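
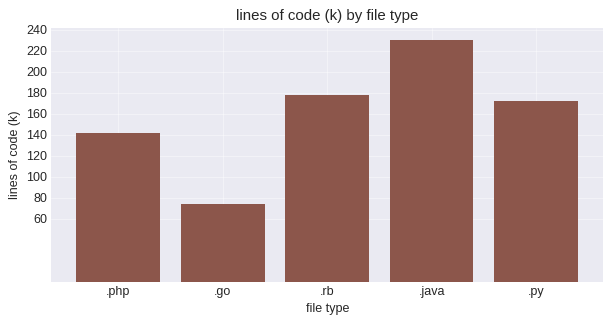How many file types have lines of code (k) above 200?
Above 200: .java.

1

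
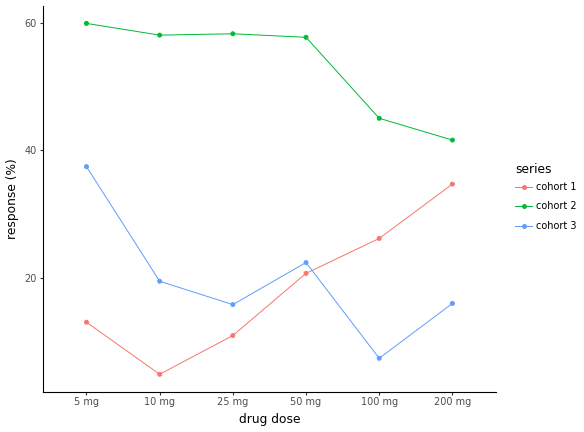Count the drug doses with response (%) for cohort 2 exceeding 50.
Above 50: 5 mg, 10 mg, 25 mg, 50 mg.

4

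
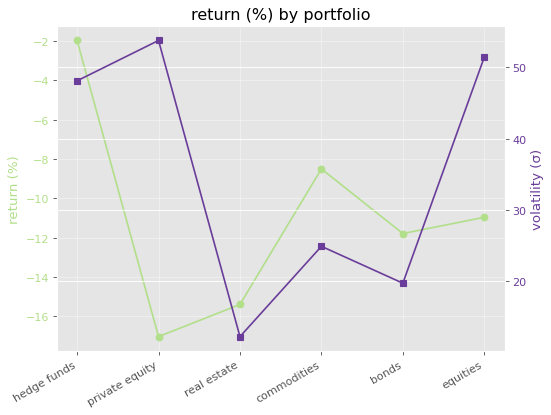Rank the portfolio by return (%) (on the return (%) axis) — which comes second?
Top 3 (on the return (%) axis): hedge funds ≈ -2, commodities ≈ -8, equities ≈ -10.

commodities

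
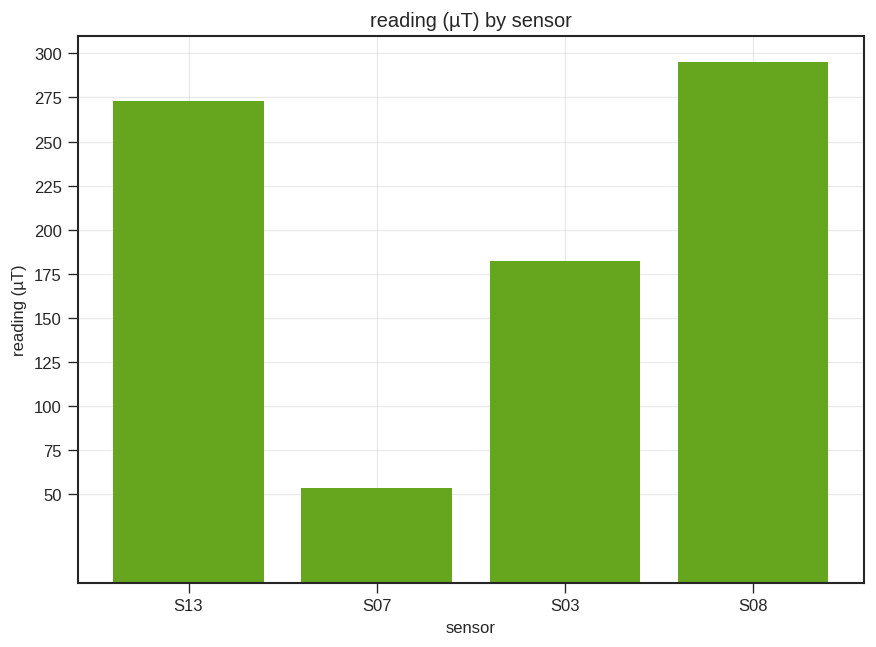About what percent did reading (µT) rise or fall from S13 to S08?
≈ +9.1%

S13 ≈ 275, S08 ≈ 300; (300 − 275) / 275 ≈ +9.1%.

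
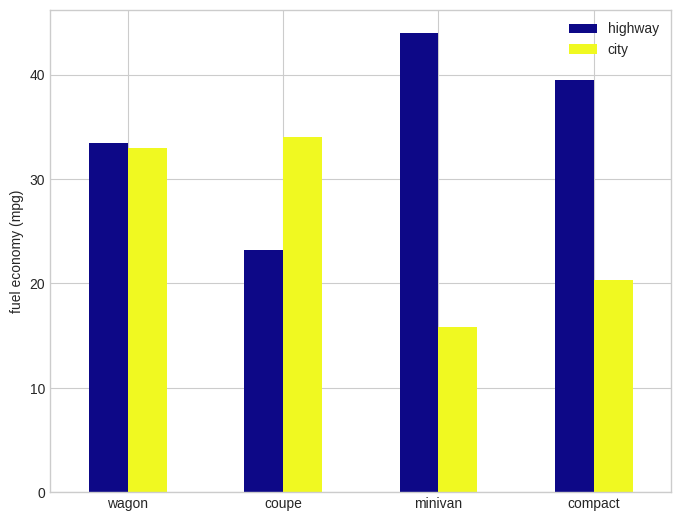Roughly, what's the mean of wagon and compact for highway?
(35 + 40) / 2 ≈ 38.

≈ 38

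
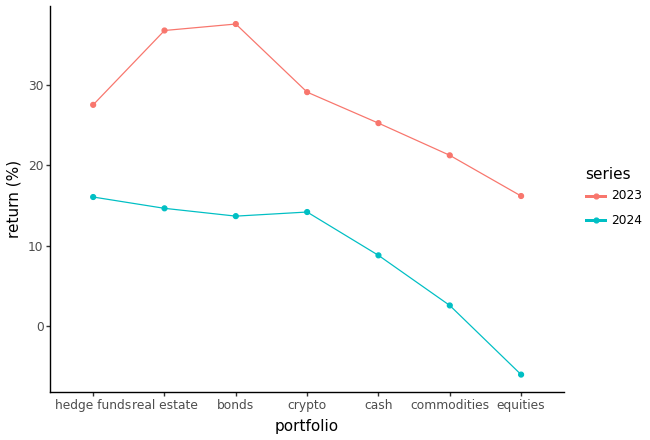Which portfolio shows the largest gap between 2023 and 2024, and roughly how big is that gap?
bonds, ≈ 25 %

bonds: 2023 ≈ 40, 2024 ≈ 15 → gap ≈ 25. Next-largest (equities) is only ≈ 20.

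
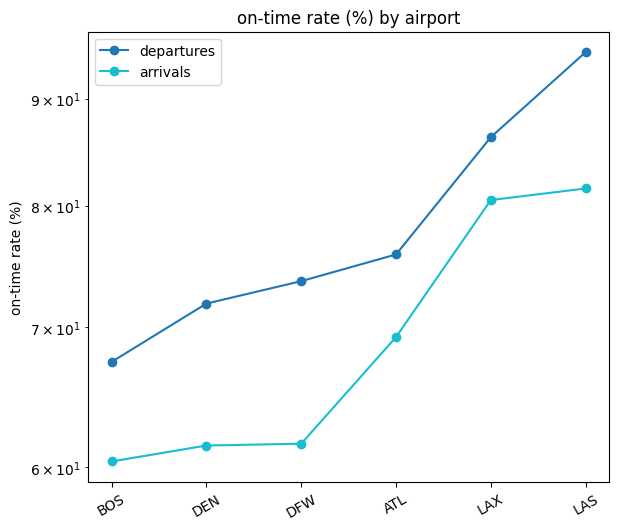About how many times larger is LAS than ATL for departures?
≈ 1.27×

LAS ≈ 95, ATL ≈ 75; 95/75 ≈ 1.27.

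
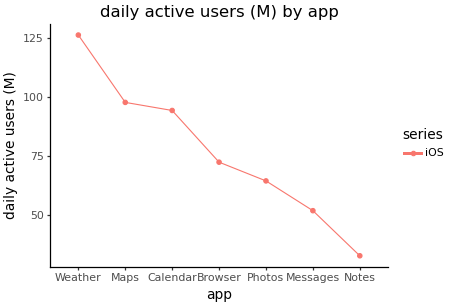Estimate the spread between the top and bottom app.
Max Weather ≈ 130, min Notes ≈ 30; range ≈ 100.

≈ 100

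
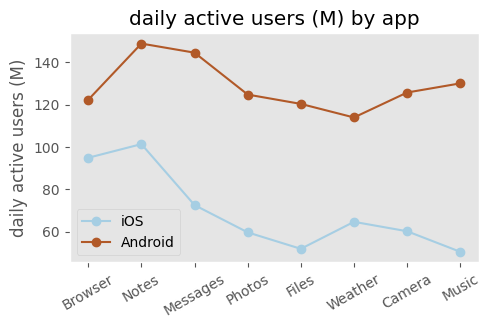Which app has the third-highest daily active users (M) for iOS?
Top 4 for iOS: Notes ≈ 100, Browser ≈ 90, Messages ≈ 70, Weather ≈ 60.

Messages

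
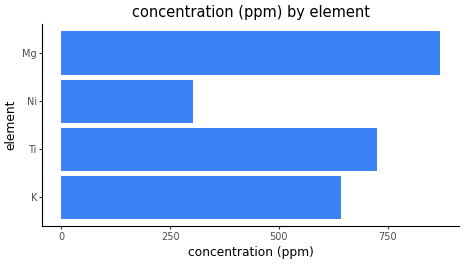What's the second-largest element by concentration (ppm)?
Ti

Top 3: Mg ≈ 900, Ti ≈ 700, K ≈ 600.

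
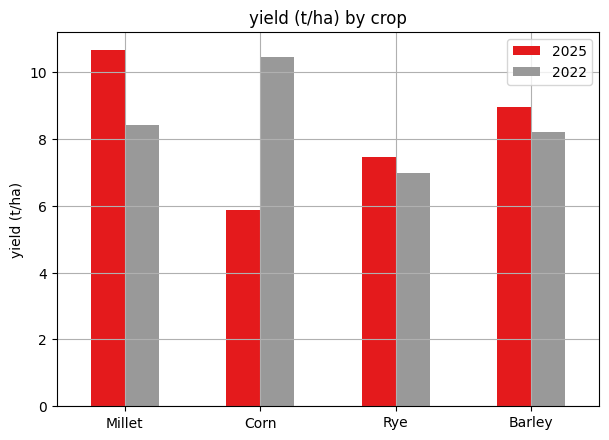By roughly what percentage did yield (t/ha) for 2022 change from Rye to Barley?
Rye ≈ 7, Barley ≈ 8; (8 − 7) / 7 ≈ +14.3%.

≈ +14.3%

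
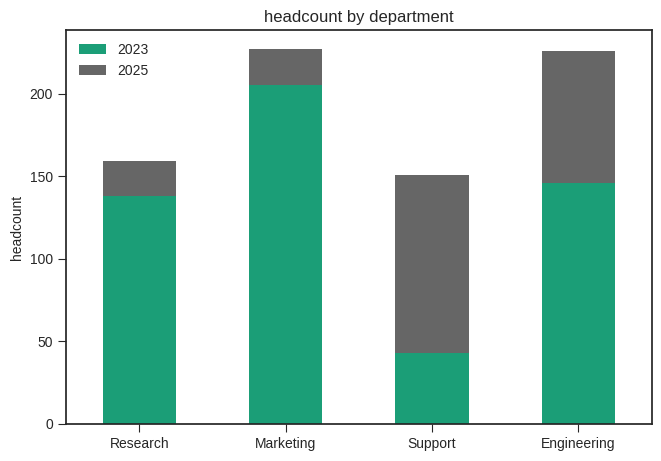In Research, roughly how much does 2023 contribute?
2023 top ≈ 140, bottom ≈ 0; segment ≈ 140.

≈ 140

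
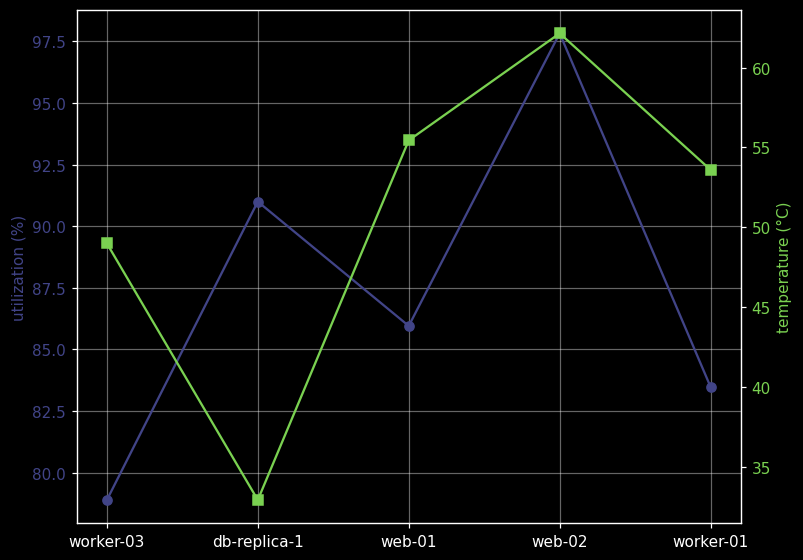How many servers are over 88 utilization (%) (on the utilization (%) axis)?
Above 88: db-replica-1, web-02.

2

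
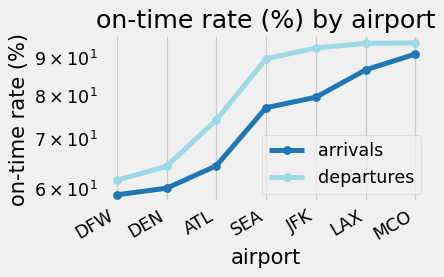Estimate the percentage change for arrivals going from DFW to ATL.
≈ +8.3%

DFW ≈ 60, ATL ≈ 65; (65 − 60) / 60 ≈ +8.3%.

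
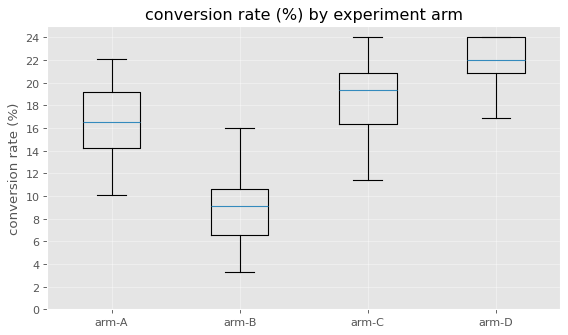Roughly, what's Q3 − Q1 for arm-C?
≈ 4

Q3 ≈ 20, Q1 ≈ 16; IQR ≈ 4.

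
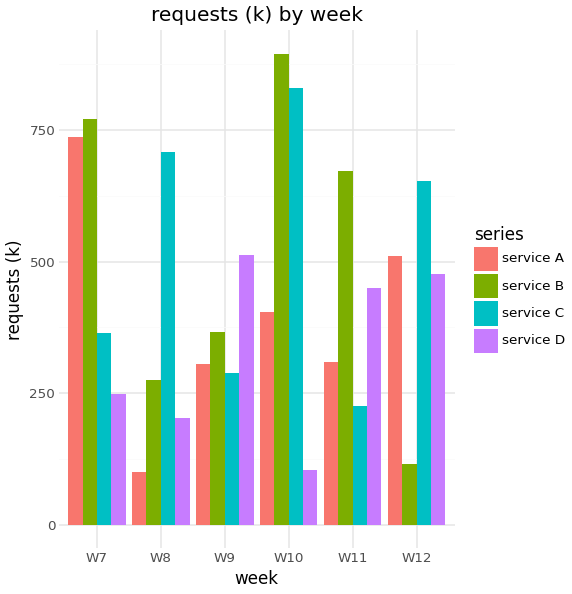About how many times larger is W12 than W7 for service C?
W12 ≈ 700, W7 ≈ 400; 700/400 ≈ 1.75.

≈ 1.75×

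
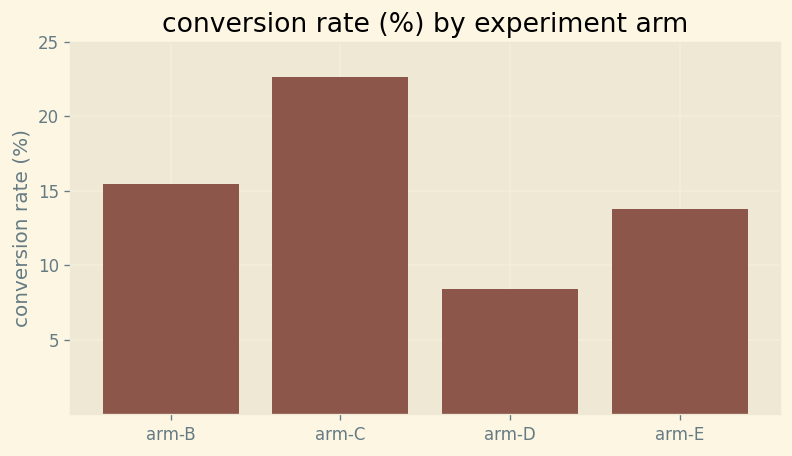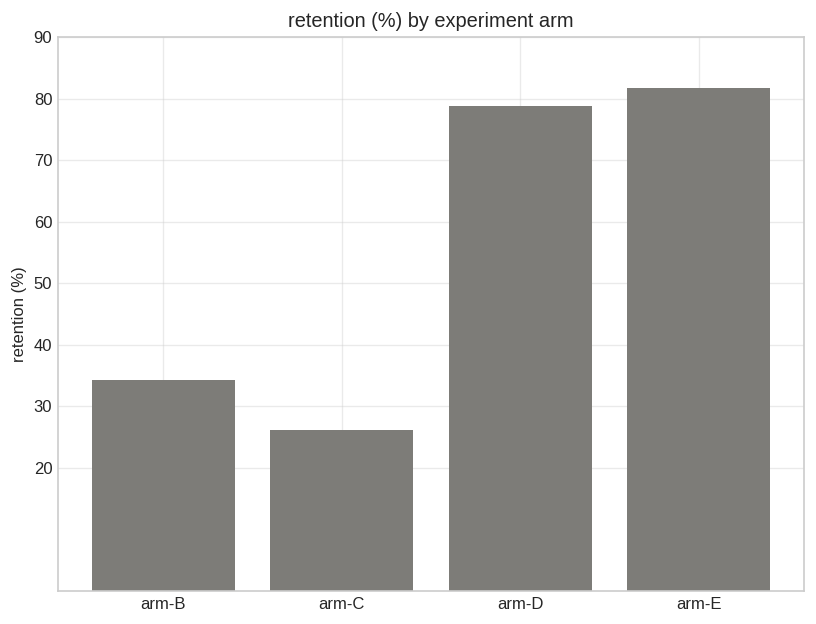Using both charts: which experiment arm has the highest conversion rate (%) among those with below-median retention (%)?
Chart 2 median retention (%) ≈ 60; below-median experiment arms: arm-B, arm-C. Among those, arm-C has the highest conversion rate (%) (≈ 25).

arm-C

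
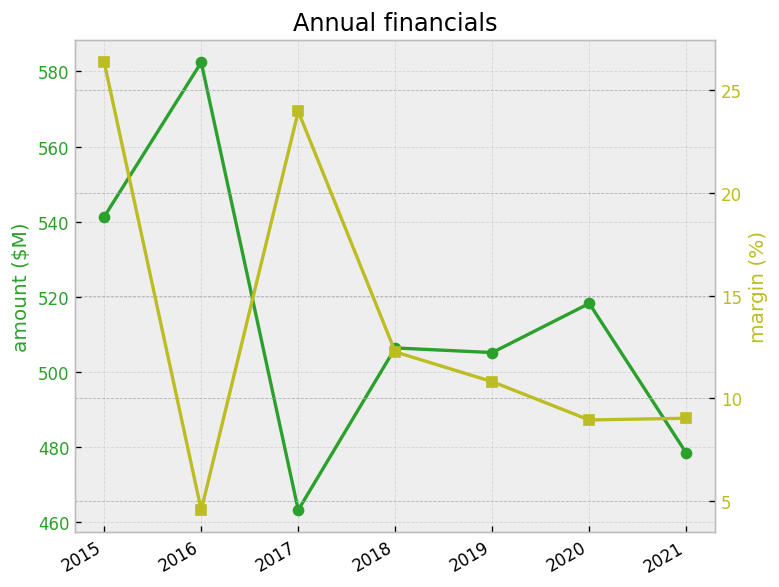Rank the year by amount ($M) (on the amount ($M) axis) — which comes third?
Top 4 (on the amount ($M) axis): 2016 ≈ 580, 2015 ≈ 540, 2020 ≈ 520, 2018 ≈ 510.

2020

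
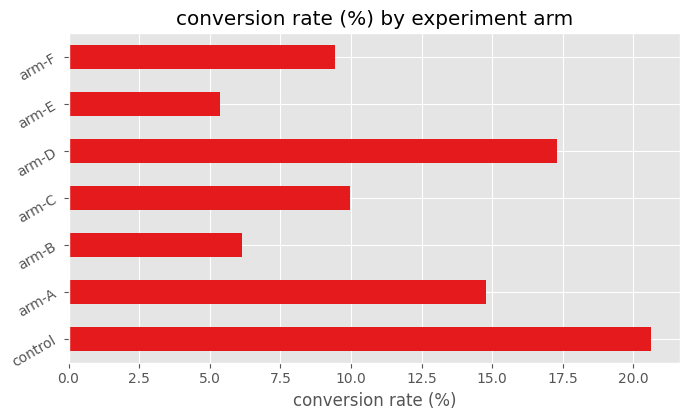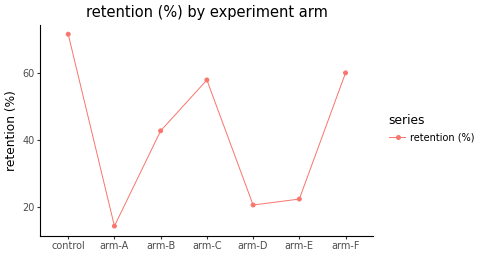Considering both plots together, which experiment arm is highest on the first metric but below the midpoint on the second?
Chart 2 median retention (%) ≈ 40; below-median experiment arms: arm-A, arm-D, arm-E. Among those, arm-D has the highest conversion rate (%) (≈ 18).

arm-D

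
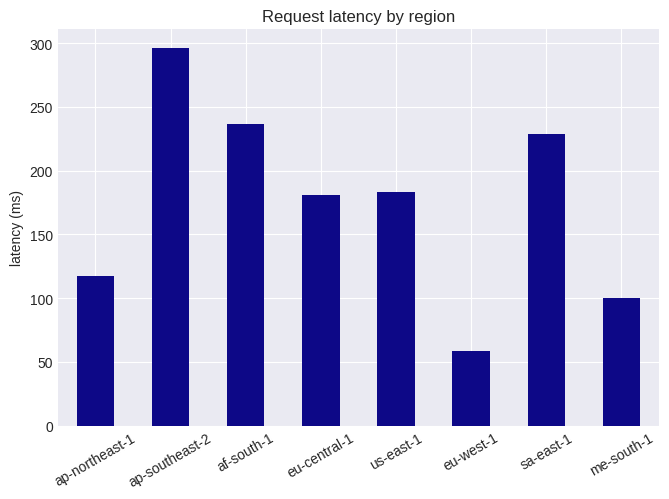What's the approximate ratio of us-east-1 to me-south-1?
≈ 1.75×

us-east-1 ≈ 175, me-south-1 ≈ 100; 175/100 ≈ 1.75.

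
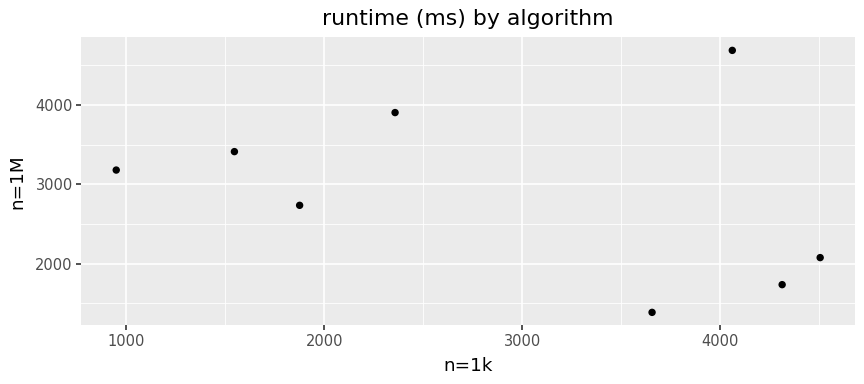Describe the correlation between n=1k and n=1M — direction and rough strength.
Points are negatively correlated; weak (|r| ≈ 0.3).

negative, weak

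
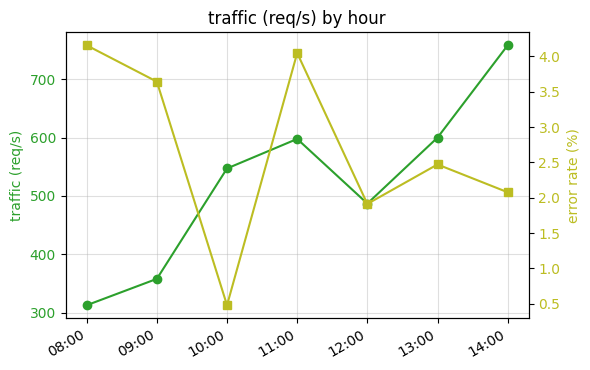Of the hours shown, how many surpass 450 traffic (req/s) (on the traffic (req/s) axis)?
Above 450: 10:00, 11:00, 12:00, 13:00, 14:00.

5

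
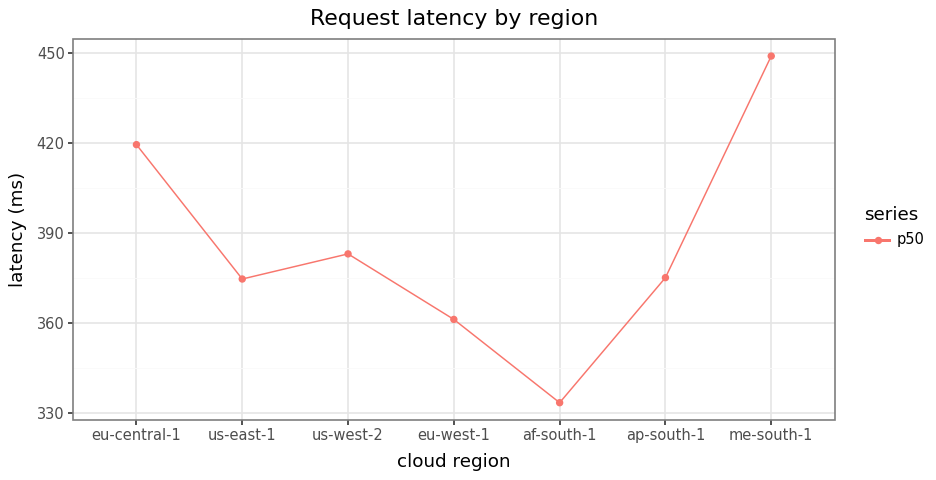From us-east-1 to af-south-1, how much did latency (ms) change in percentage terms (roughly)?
≈ -10.8%

us-east-1 ≈ 370, af-south-1 ≈ 330; (330 − 370) / 370 ≈ -10.8%.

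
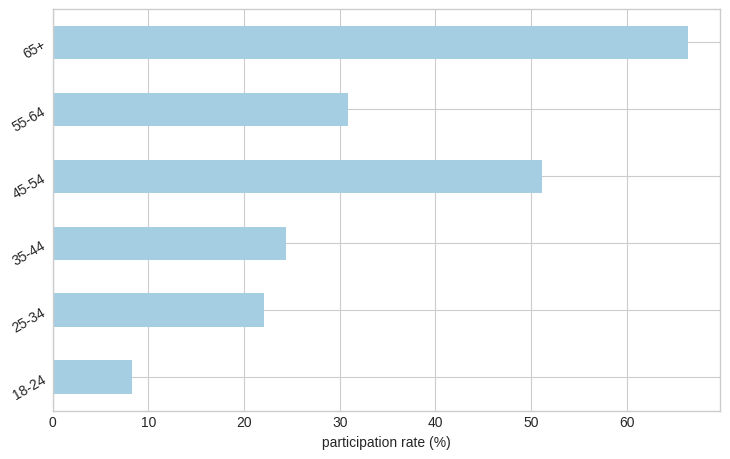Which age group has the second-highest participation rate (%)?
Top 3: 65+ ≈ 70, 45-54 ≈ 50, 55-64 ≈ 30.

45-54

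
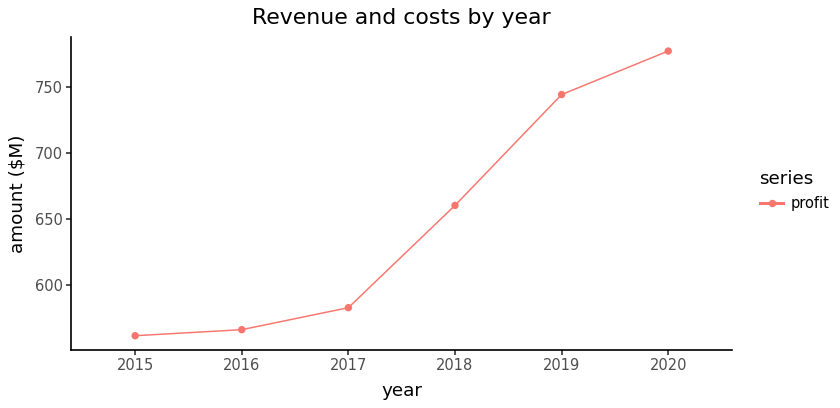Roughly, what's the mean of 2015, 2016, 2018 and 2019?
(560 + 560 + 660 + 740) / 4 ≈ 630.

≈ 630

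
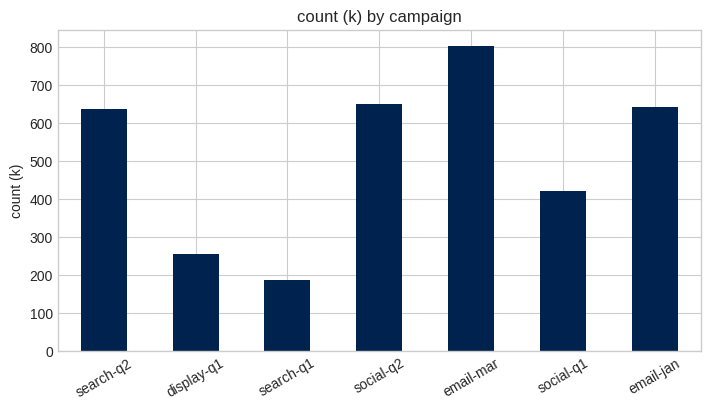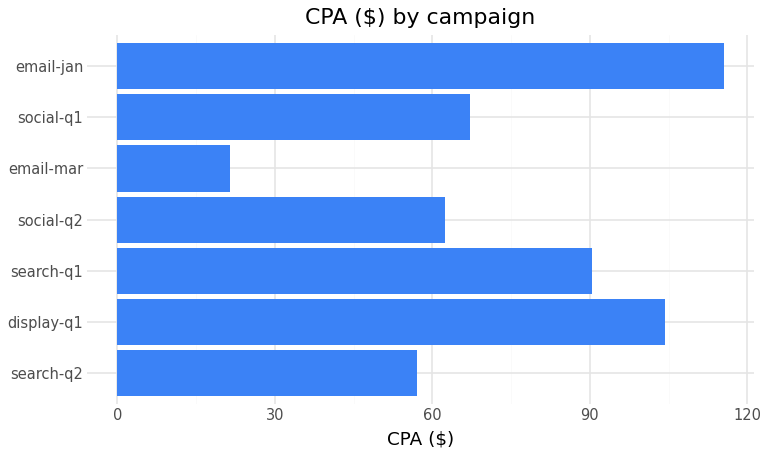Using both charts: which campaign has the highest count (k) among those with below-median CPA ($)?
email-mar

Chart 2 median CPA ($) ≈ 60; below-median campaigns: search-q2, social-q2, email-mar. Among those, email-mar has the highest count (k) (≈ 800).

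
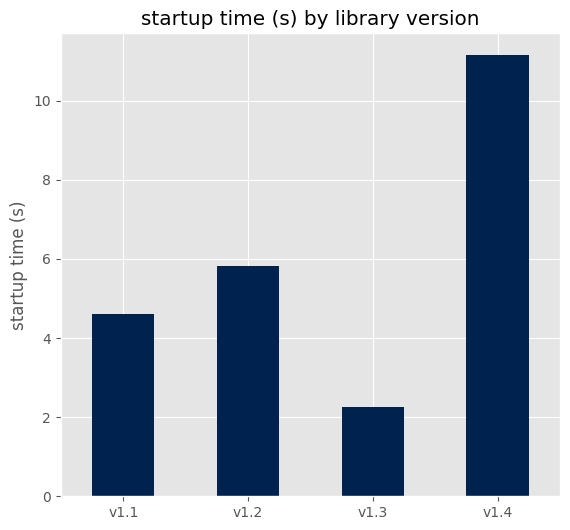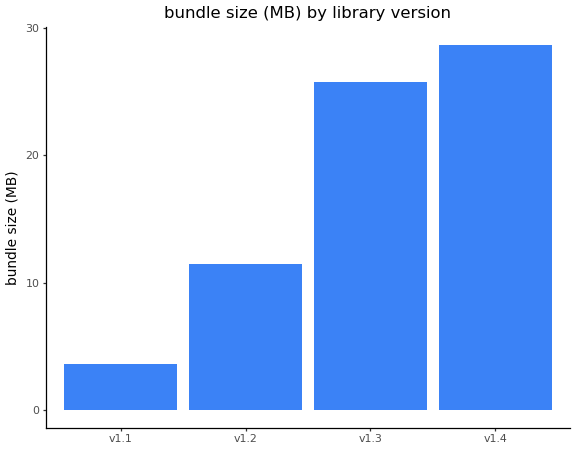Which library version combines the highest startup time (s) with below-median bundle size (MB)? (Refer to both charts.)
Chart 2 median bundle size (MB) ≈ 20; below-median library versions: v1.1, v1.2. Among those, v1.2 has the highest startup time (s) (≈ 6).

v1.2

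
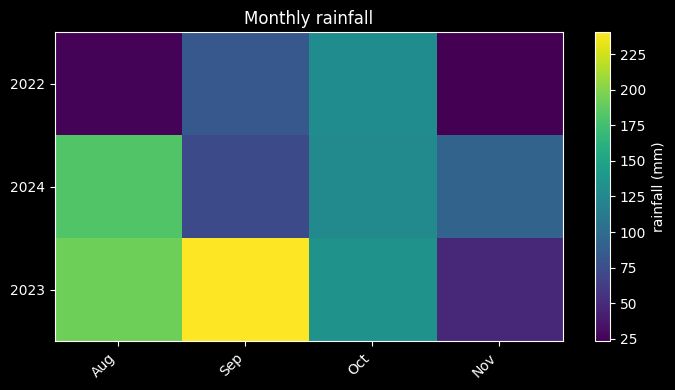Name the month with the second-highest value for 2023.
Top 3 for 2023: Sep ≈ 240, Aug ≈ 200, Oct ≈ 140.

Aug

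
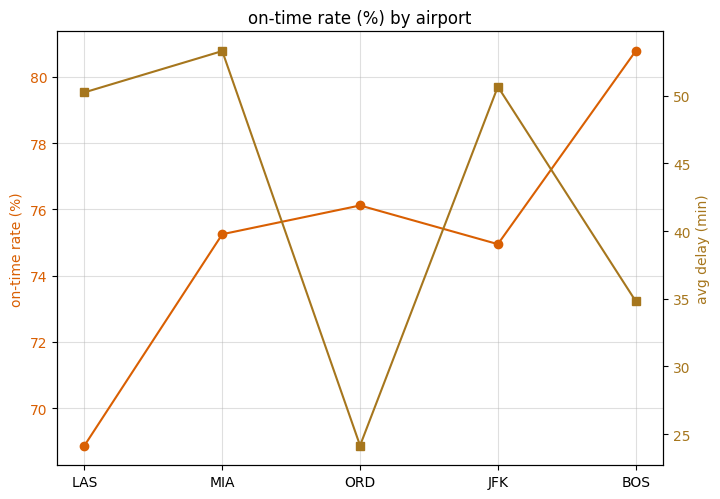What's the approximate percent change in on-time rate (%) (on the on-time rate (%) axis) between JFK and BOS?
≈ +8%

JFK ≈ 75, BOS ≈ 81; (81 − 75) / 75 ≈ +8%.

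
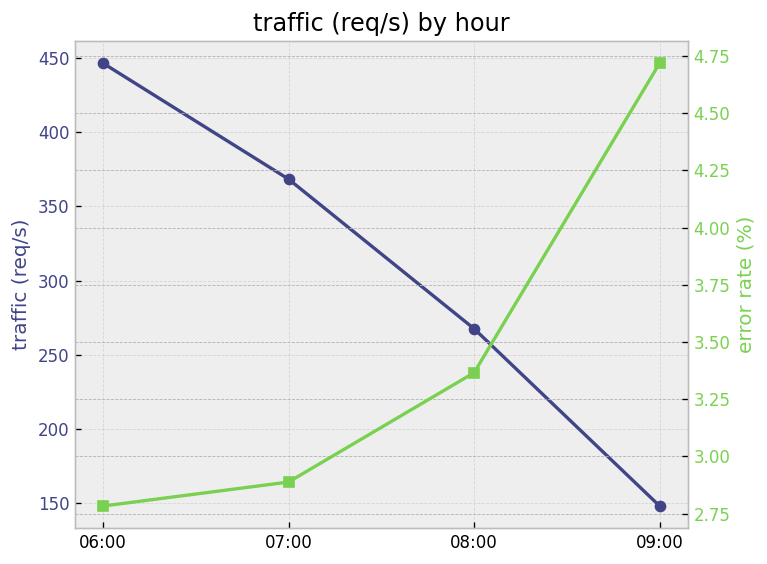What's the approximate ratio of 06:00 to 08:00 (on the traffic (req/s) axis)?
≈ 1.64×

06:00 ≈ 450, 08:00 ≈ 275; 450/275 ≈ 1.64.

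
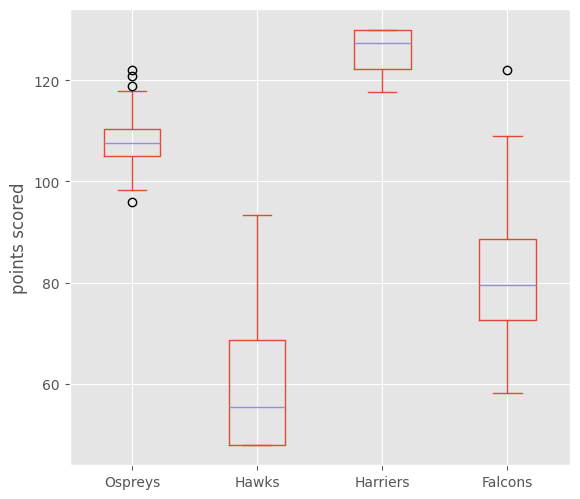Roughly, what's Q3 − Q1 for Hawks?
Q3 ≈ 70, Q1 ≈ 50; IQR ≈ 20.

≈ 20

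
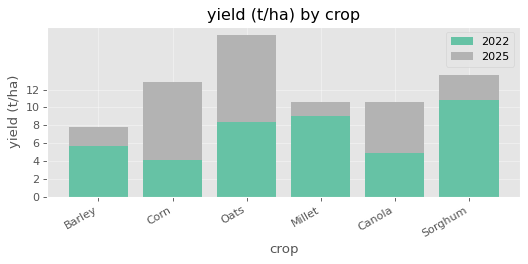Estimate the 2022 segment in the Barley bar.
2022 top ≈ 6, bottom ≈ 0; segment ≈ 6.

≈ 6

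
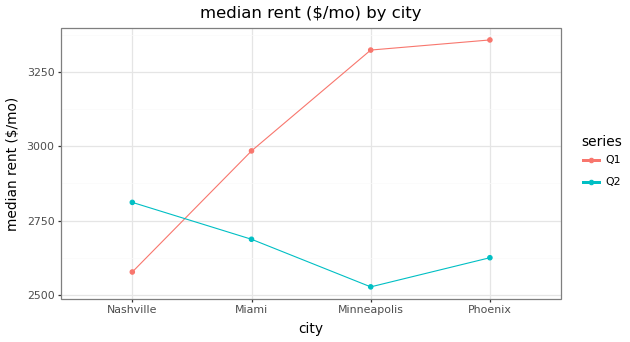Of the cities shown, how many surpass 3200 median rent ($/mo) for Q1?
Above 3200: Minneapolis, Phoenix.

2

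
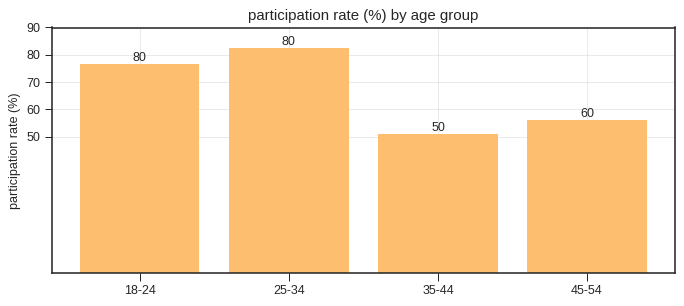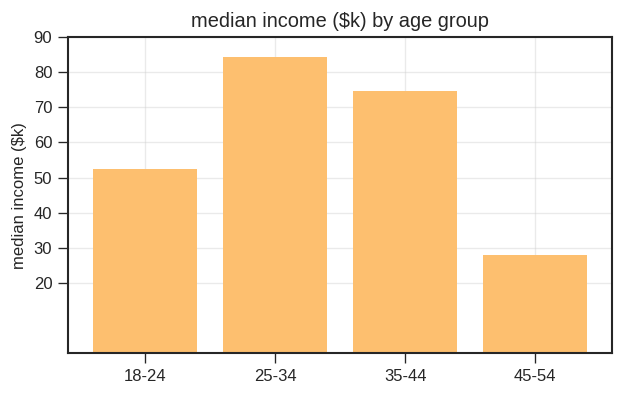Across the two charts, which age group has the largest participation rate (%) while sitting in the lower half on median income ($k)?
Chart 2 median median income ($k) ≈ 60; below-median age groups: 18-24, 45-54. Among those, 18-24 has the highest participation rate (%) (≈ 80).

18-24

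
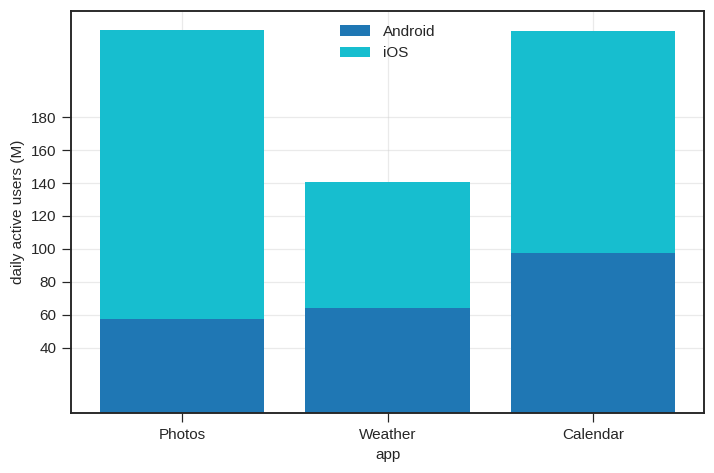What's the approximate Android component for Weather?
≈ 60

Android top ≈ 60, bottom ≈ 0; segment ≈ 60.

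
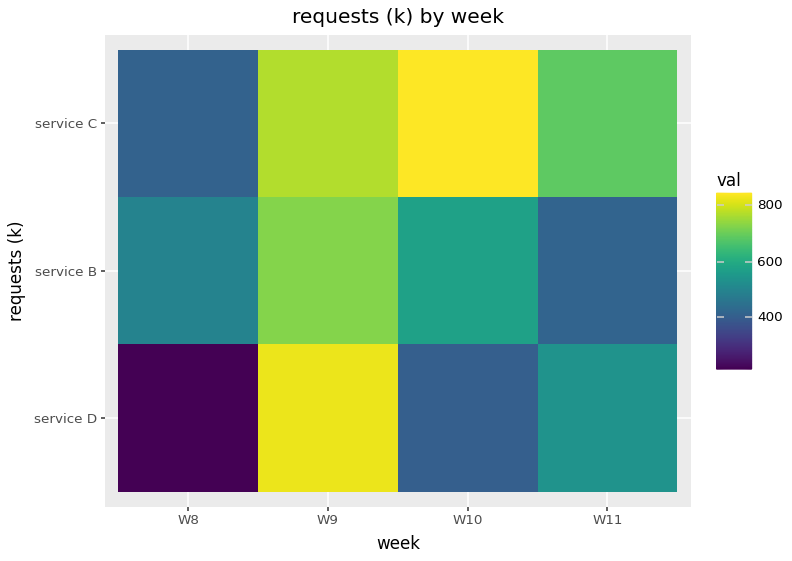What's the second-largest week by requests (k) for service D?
Top 3 for service D: W9 ≈ 800, W11 ≈ 500, W10 ≈ 400.

W11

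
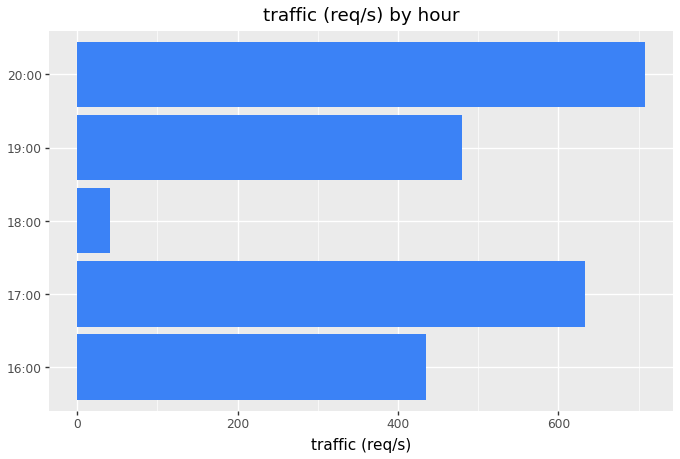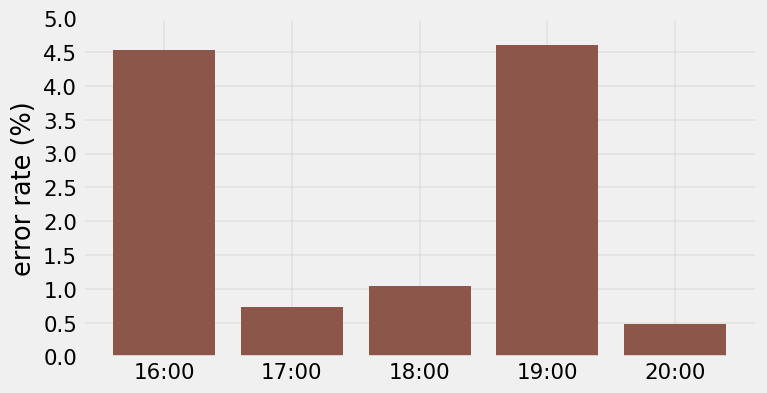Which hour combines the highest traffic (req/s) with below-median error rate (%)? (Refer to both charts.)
Chart 2 median error rate (%) ≈ 1; below-median hours: 17:00, 20:00. Among those, 20:00 has the highest traffic (req/s) (≈ 700).

20:00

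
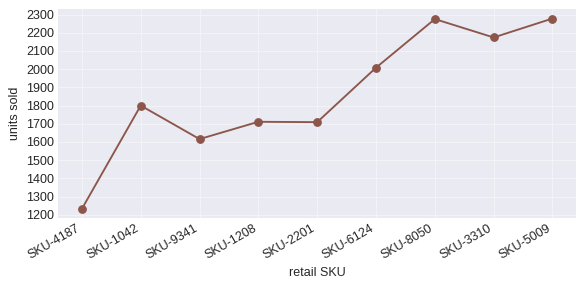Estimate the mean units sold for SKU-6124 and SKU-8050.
(2000 + 2300) / 2 ≈ 2150.

≈ 2150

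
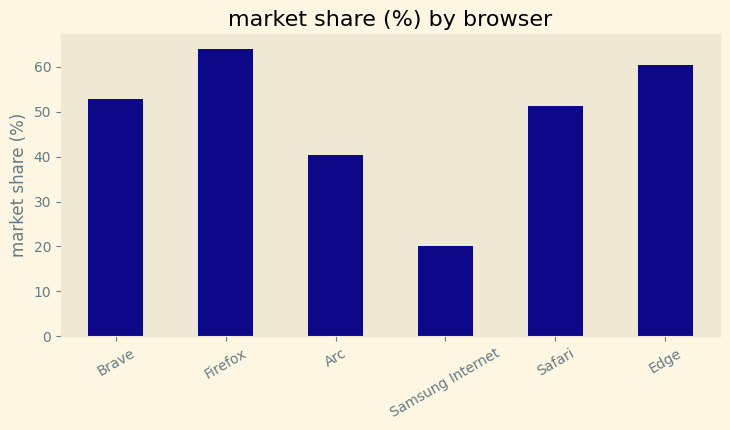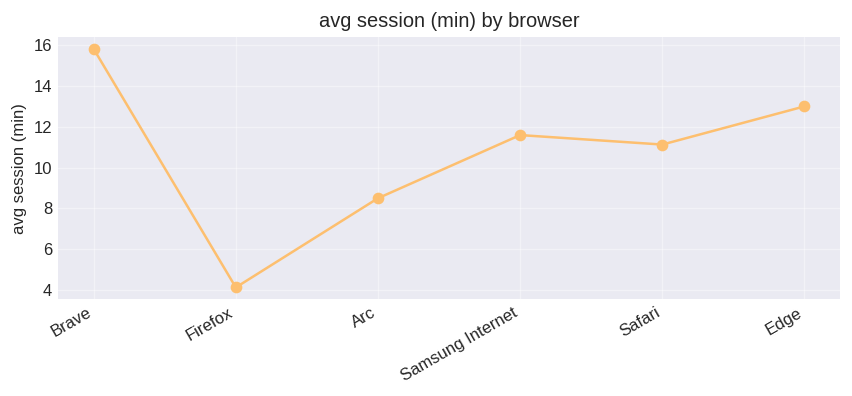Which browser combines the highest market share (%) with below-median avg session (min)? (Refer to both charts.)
Chart 2 median avg session (min) ≈ 12; below-median browsers: Firefox, Arc, Safari. Among those, Firefox has the highest market share (%) (≈ 60).

Firefox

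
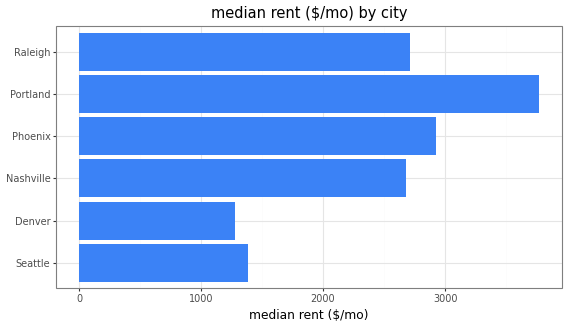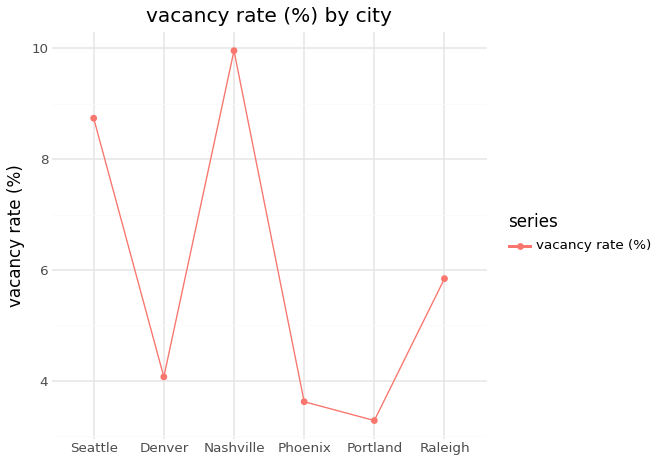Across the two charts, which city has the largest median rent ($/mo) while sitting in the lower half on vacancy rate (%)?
Chart 2 median vacancy rate (%) ≈ 5; below-median cities: Denver, Phoenix, Portland. Among those, Portland has the highest median rent ($/mo) (≈ 4000).

Portland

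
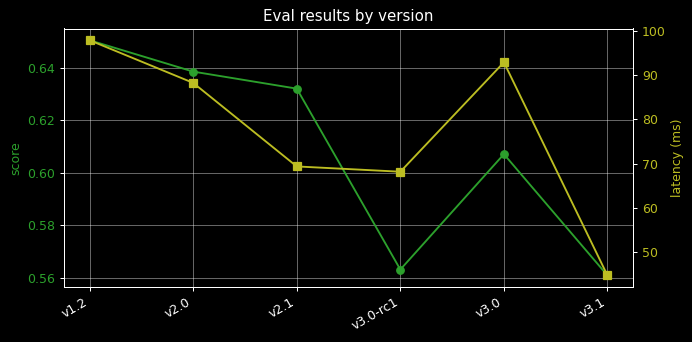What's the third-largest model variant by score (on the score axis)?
v2.1

Top 4 (on the score axis): v1.2 ≈ 0.65, v2.0 ≈ 0.64, v2.1 ≈ 0.63, v3.0 ≈ 0.61.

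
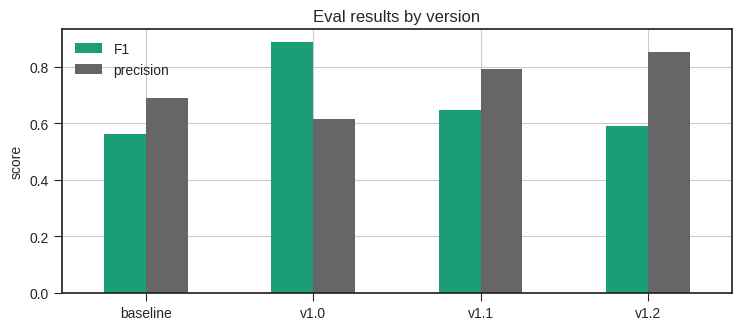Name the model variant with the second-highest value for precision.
Top 3 for precision: v1.2 ≈ 0.9, v1.1 ≈ 0.8, baseline ≈ 0.7.

v1.1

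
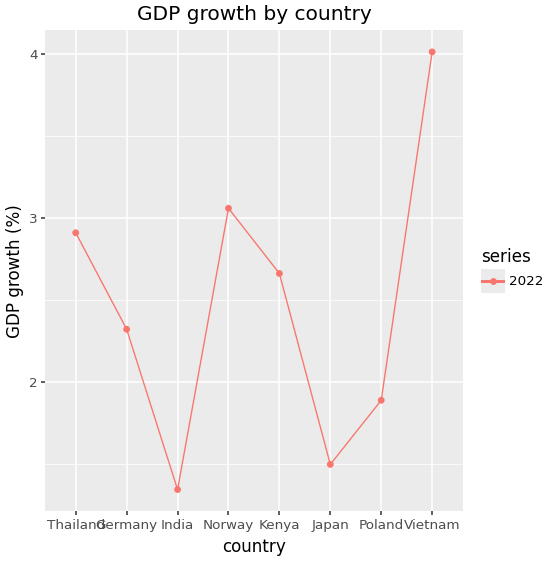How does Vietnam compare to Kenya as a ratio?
≈ 1.6×

Vietnam ≈ 4.0, Kenya ≈ 2.5; 4.0/2.5 ≈ 1.6.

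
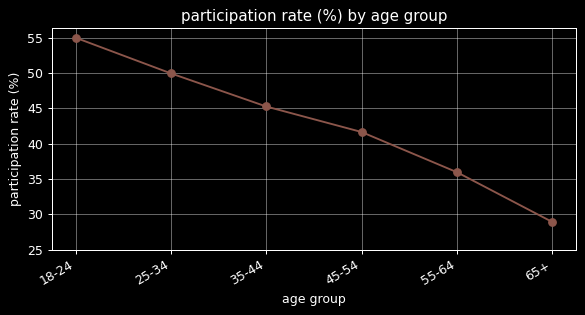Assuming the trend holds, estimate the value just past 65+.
≈ 25

Last three: 40, 35, 30 → slope ≈ -5/step → next ≈ 25.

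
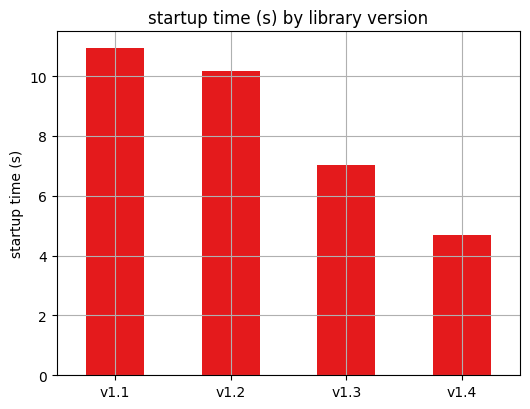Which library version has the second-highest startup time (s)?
v1.2

Top 3: v1.1 ≈ 11, v1.2 ≈ 10, v1.3 ≈ 7.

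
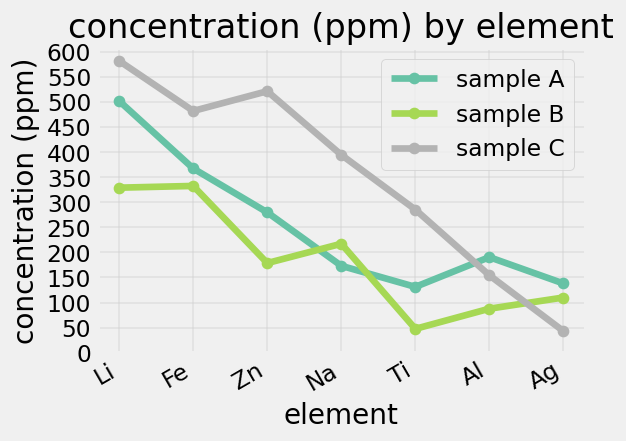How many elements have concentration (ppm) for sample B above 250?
2

Above 250: Li, Fe.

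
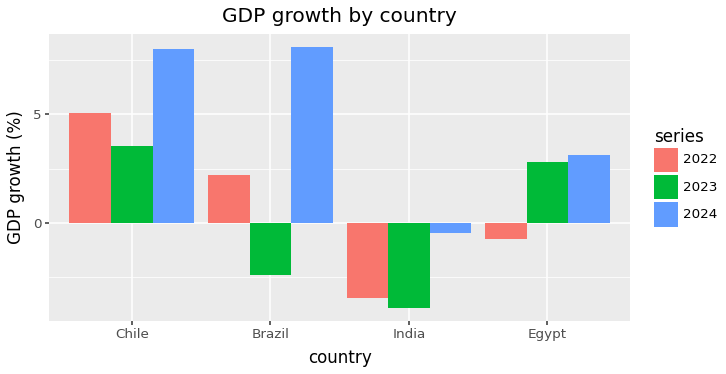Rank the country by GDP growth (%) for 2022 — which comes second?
Top 3 for 2022: Chile ≈ 6, Brazil ≈ 2, Egypt ≈ 0.

Brazil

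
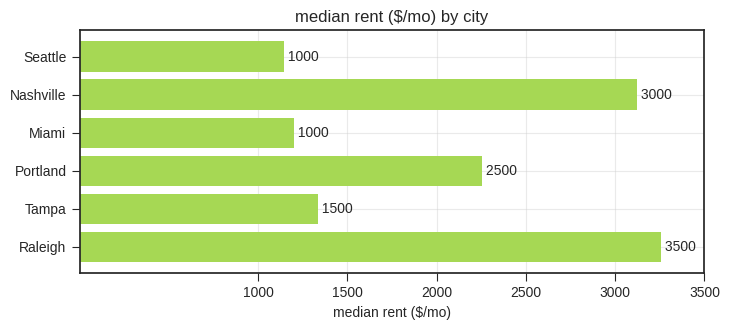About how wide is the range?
Max Raleigh ≈ 3500, min Seattle ≈ 1000; range ≈ 2500.

≈ 2500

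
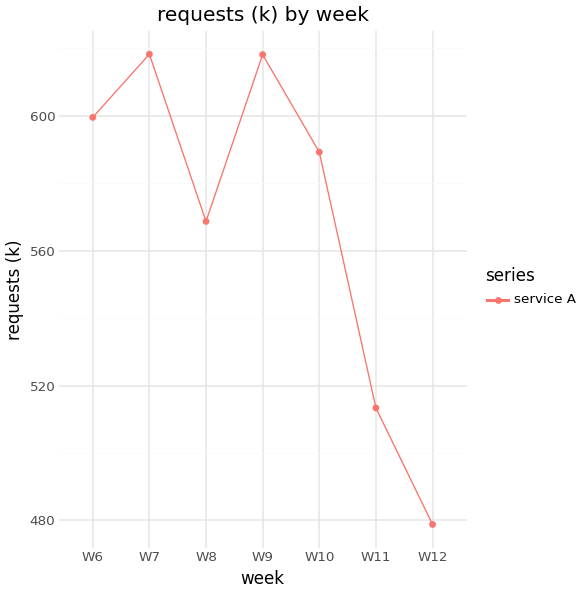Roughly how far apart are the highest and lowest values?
≈ 140

Max W7 ≈ 620, min W12 ≈ 480; range ≈ 140.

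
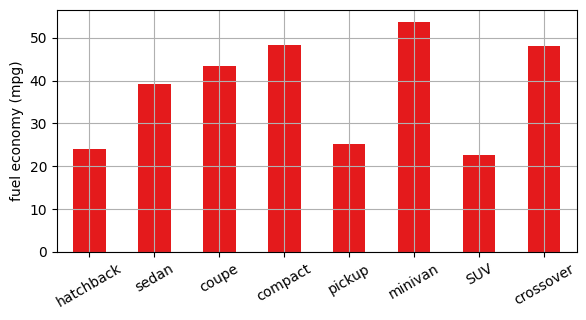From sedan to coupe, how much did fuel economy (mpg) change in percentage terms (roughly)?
sedan ≈ 40, coupe ≈ 45; (45 − 40) / 40 ≈ +12.5%.

≈ +12.5%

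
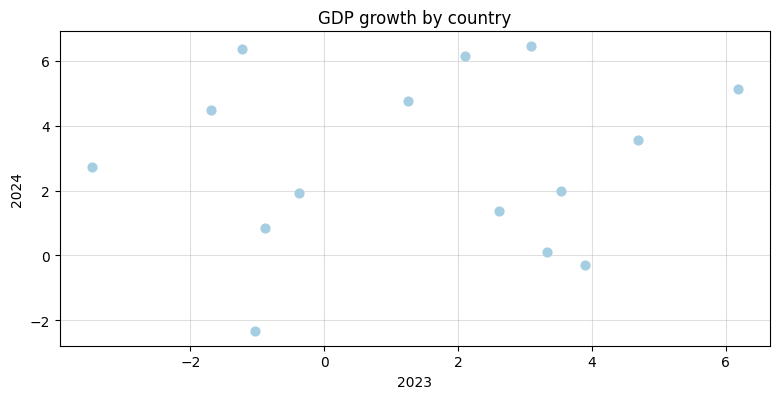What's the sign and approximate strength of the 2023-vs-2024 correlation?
no clear correlation

Points are roughly uncorrelated; weak (|r| ≈ 0.1).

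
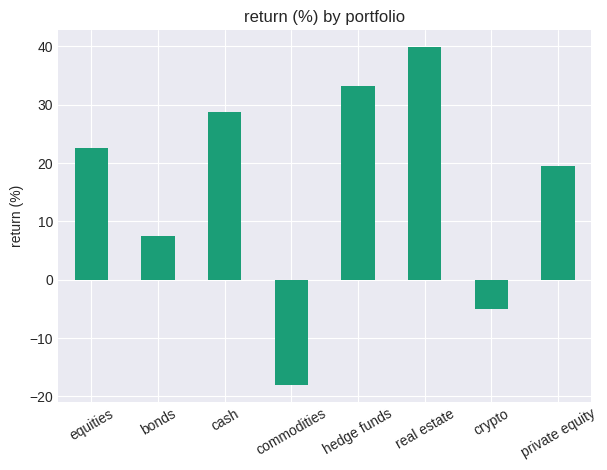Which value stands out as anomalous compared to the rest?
commodities ≈ -20; the rest sit between ≈ -5 and ≈ 40.

commodities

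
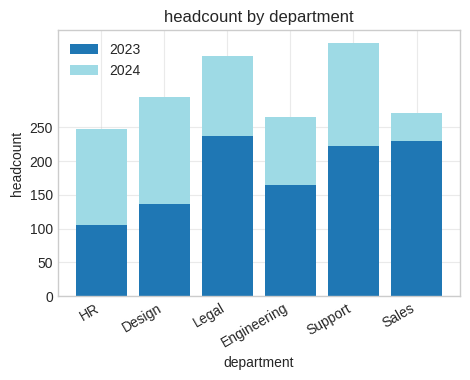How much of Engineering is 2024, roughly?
≈ 100

2024 top ≈ 250, bottom ≈ 150; segment ≈ 100.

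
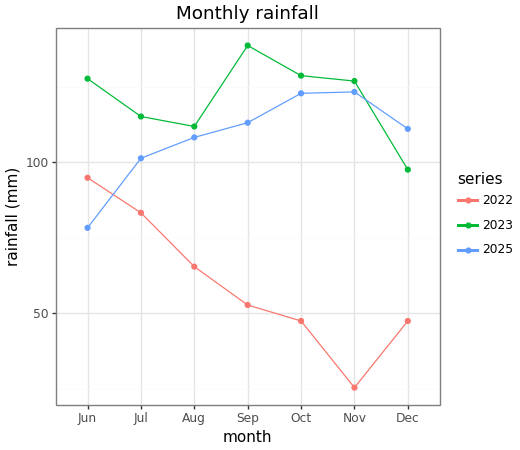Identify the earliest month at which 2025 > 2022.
Jul

Jun: 2025 ≈ 80 vs 2022 ≈ 90 (not yet); Jul: 2025 ≈ 100 vs 2022 ≈ 80 (first crossover).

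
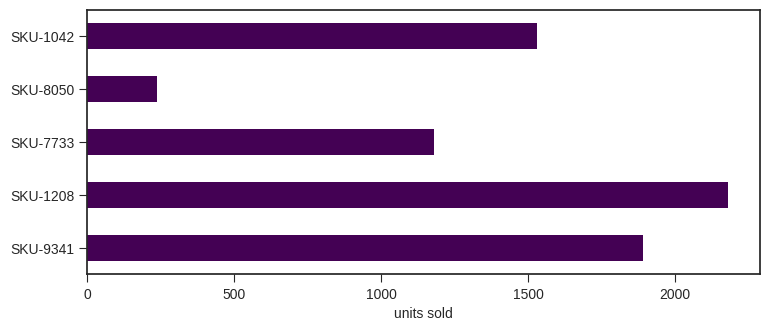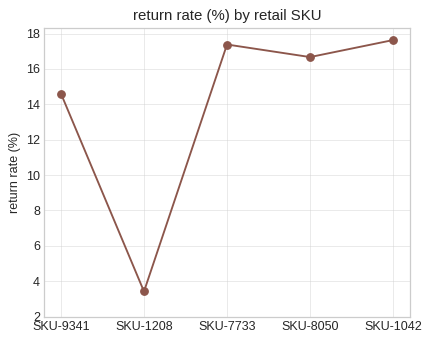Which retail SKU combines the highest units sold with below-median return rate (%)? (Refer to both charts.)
SKU-1208

Chart 2 median return rate (%) ≈ 16; below-median retail SKUs: SKU-9341, SKU-1208. Among those, SKU-1208 has the highest units sold (≈ 2200).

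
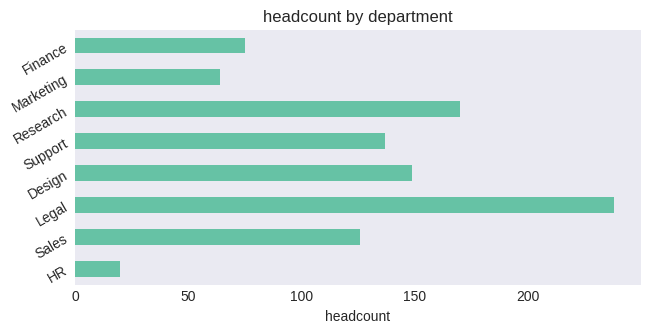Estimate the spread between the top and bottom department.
≈ 220

Max Legal ≈ 240, min HR ≈ 20; range ≈ 220.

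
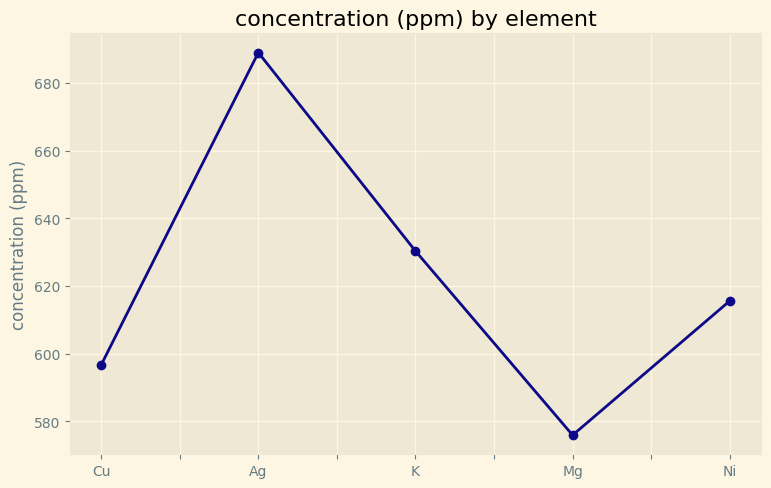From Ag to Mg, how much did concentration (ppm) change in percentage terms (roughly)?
≈ -15.9%

Ag ≈ 690, Mg ≈ 580; (580 − 690) / 690 ≈ -15.9%.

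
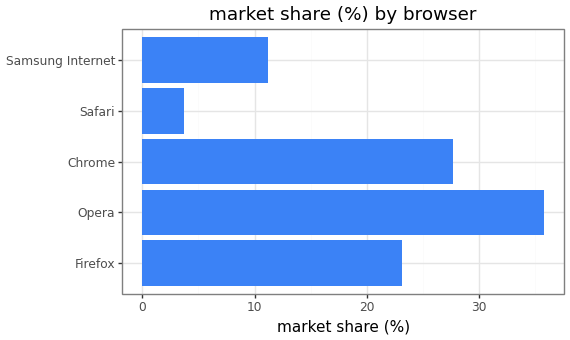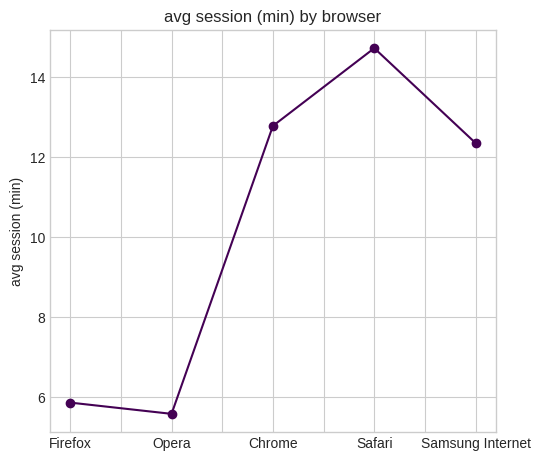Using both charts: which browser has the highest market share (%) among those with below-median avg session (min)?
Chart 2 median avg session (min) ≈ 12; below-median browsers: Firefox, Opera. Among those, Opera has the highest market share (%) (≈ 35).

Opera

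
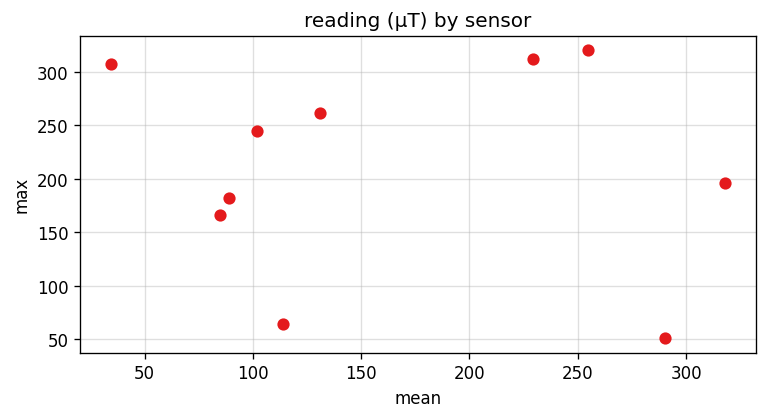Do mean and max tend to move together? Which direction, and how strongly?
Points are roughly uncorrelated; weak (|r| ≈ 0.1).

no clear correlation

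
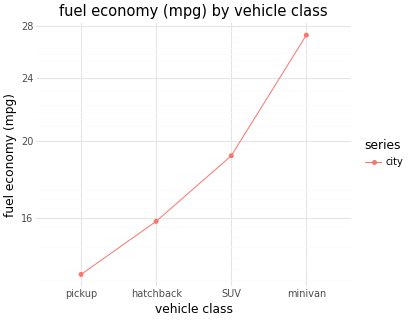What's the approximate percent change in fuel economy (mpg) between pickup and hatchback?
≈ +14.3%

pickup ≈ 14, hatchback ≈ 16; (16 − 14) / 14 ≈ +14.3%.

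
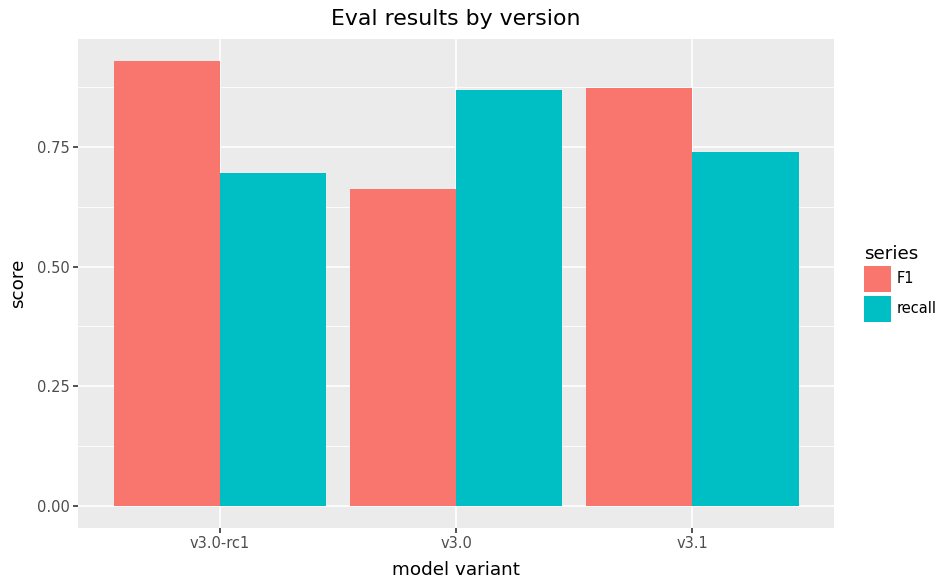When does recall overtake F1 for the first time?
v3.0

v3.0-rc1: recall ≈ 0.7 vs F1 ≈ 0.9 (not yet); v3.0: recall ≈ 0.9 vs F1 ≈ 0.7 (first crossover).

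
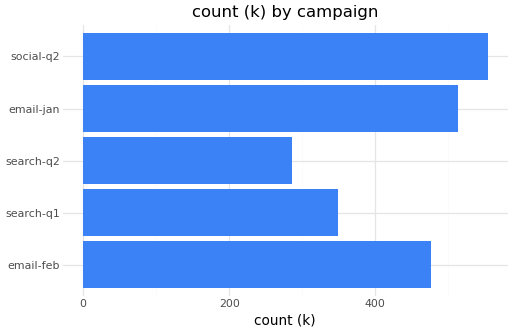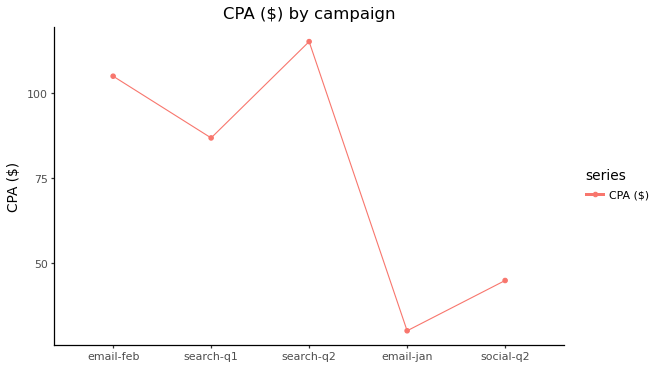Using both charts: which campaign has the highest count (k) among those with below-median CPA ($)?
social-q2

Chart 2 median CPA ($) ≈ 80; below-median campaigns: email-jan, social-q2. Among those, social-q2 has the highest count (k) (≈ 600).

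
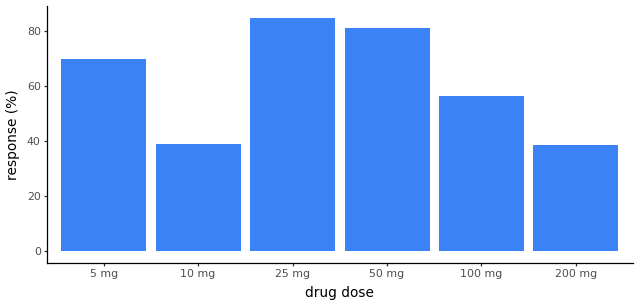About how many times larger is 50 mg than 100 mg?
50 mg ≈ 80, 100 mg ≈ 60; 80/60 ≈ 1.33.

≈ 1.33×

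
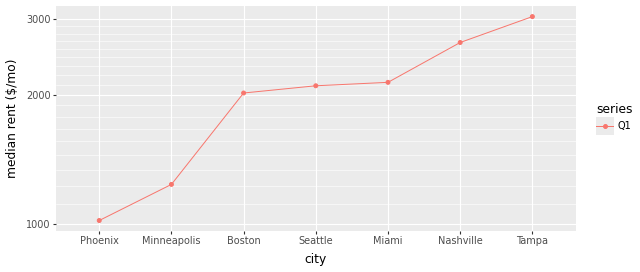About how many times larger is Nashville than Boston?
≈ 1.3×

Nashville ≈ 2600, Boston ≈ 2000; 2600/2000 ≈ 1.3.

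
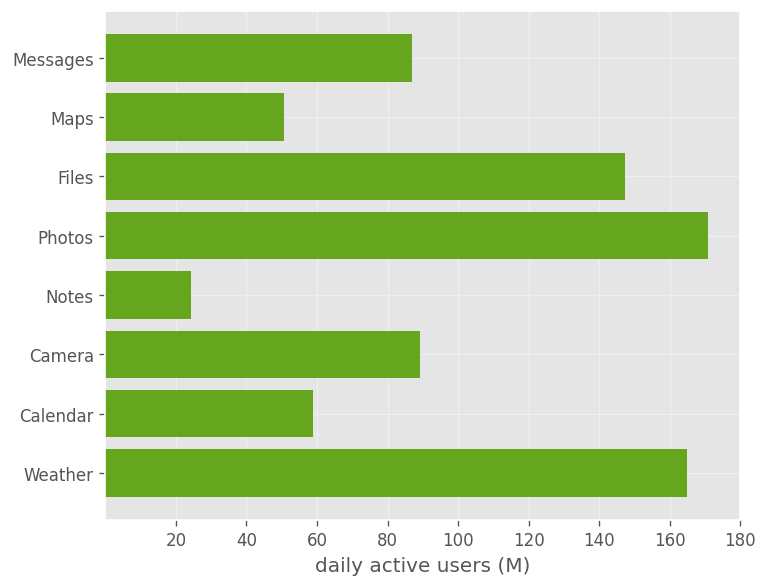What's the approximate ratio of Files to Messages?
Files ≈ 140, Messages ≈ 80; 140/80 ≈ 1.75.

≈ 1.75×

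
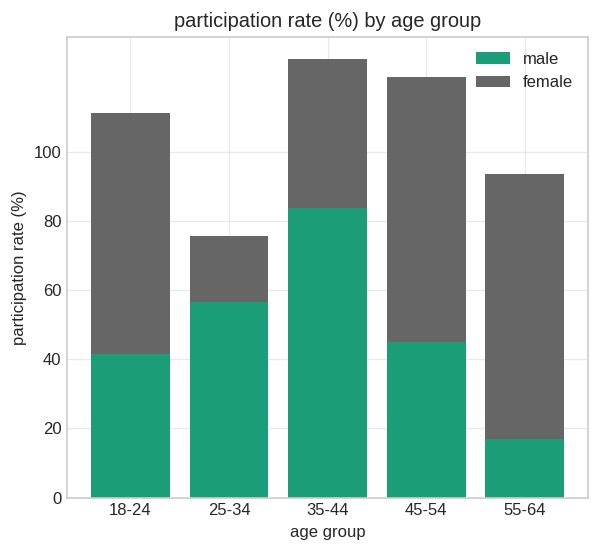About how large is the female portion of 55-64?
female top ≈ 100, bottom ≈ 20; segment ≈ 80.

≈ 80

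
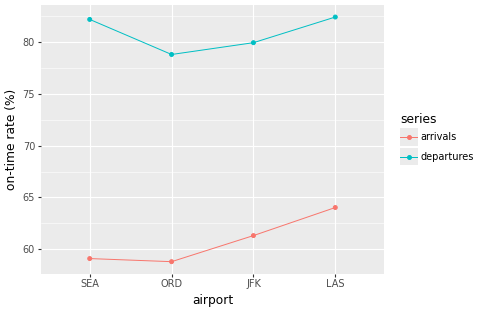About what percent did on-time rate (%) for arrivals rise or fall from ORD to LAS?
≈ +10.3%

ORD ≈ 58, LAS ≈ 64; (64 − 58) / 58 ≈ +10.3%.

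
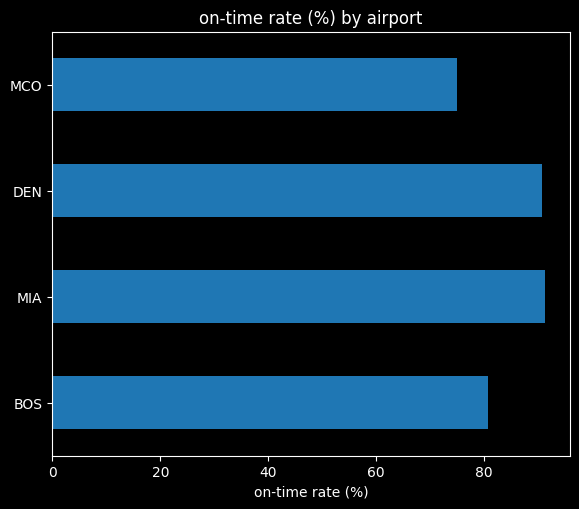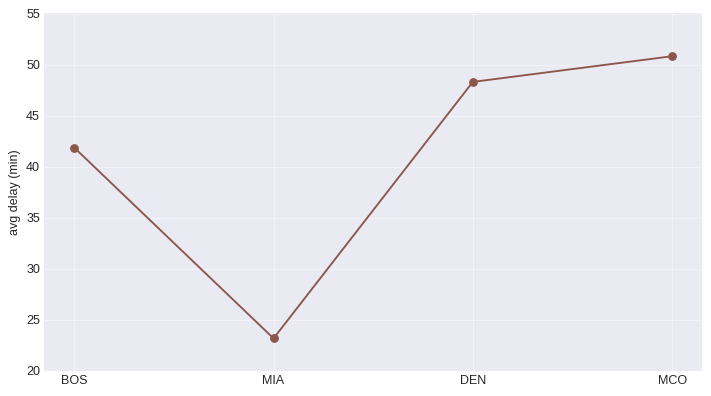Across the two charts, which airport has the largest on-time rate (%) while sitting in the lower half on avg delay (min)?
MIA

Chart 2 median avg delay (min) ≈ 45; below-median airports: BOS, MIA. Among those, MIA has the highest on-time rate (%) (≈ 90).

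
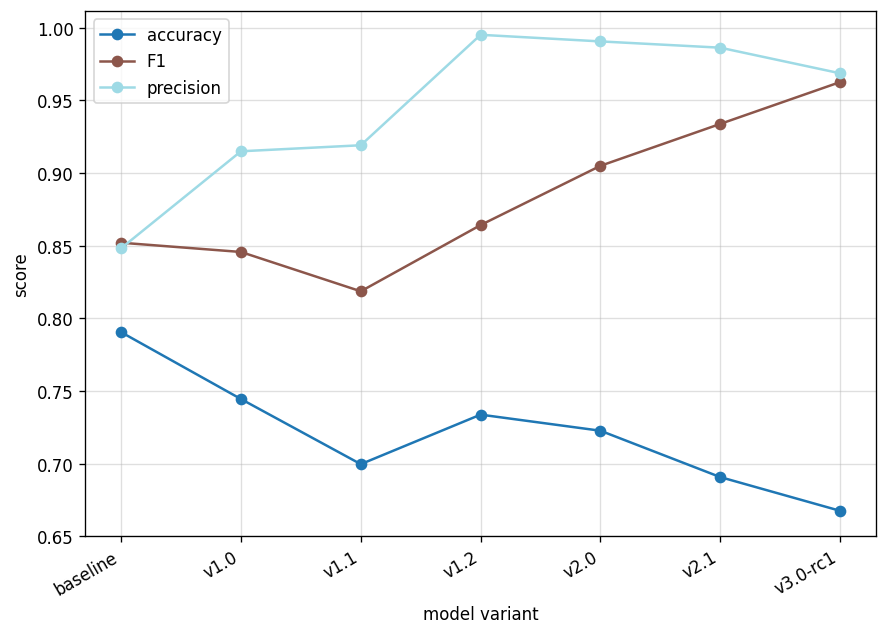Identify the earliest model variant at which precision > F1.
v1.0

baseline: precision ≈ 0.85 vs F1 ≈ 0.85 (not yet); v1.0: precision ≈ 0.90 vs F1 ≈ 0.85 (first crossover).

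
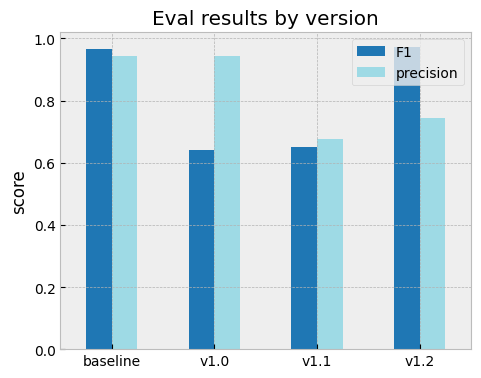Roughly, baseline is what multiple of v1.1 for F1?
≈ 1.67×

baseline ≈ 1.0, v1.1 ≈ 0.6; 1.0/0.6 ≈ 1.67.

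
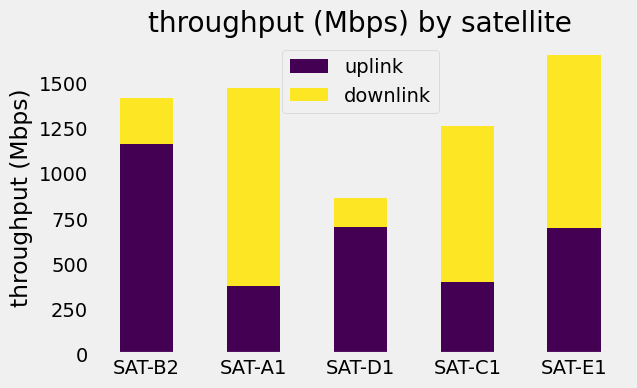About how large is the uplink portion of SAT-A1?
≈ 400

uplink top ≈ 400, bottom ≈ 0; segment ≈ 400.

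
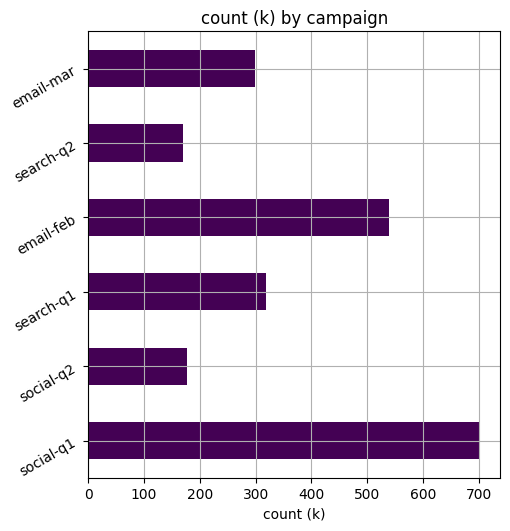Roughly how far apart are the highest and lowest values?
≈ 500

Max social-q1 ≈ 700, min search-q2 ≈ 200; range ≈ 500.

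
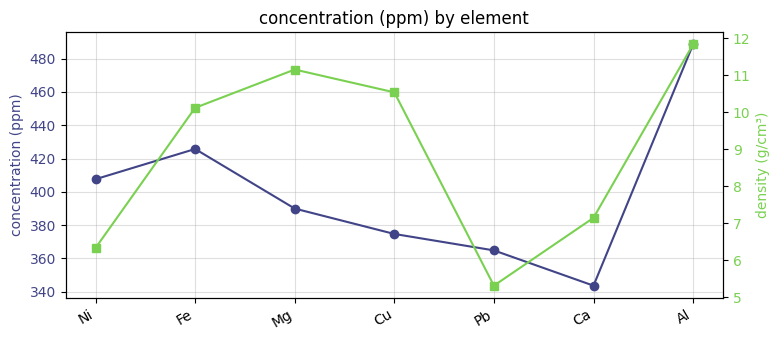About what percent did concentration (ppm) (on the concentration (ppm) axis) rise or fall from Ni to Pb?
Ni ≈ 400, Pb ≈ 360; (360 − 400) / 400 ≈ -10%.

≈ -10%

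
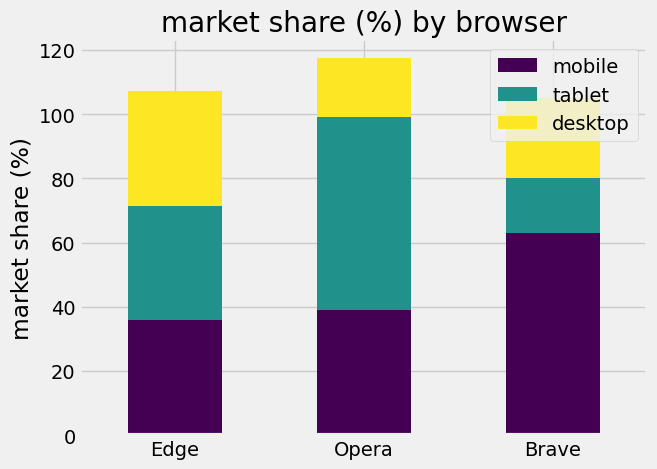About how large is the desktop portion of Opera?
≈ 20

desktop top ≈ 120, bottom ≈ 100; segment ≈ 20.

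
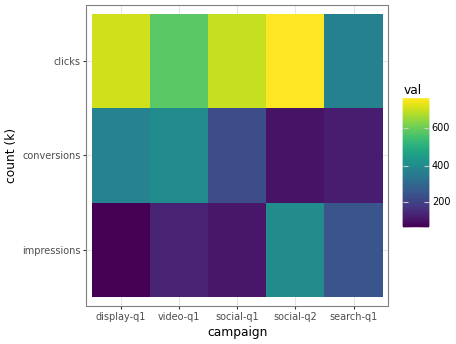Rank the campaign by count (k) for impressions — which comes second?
search-q1

Top 3 for impressions: social-q2 ≈ 400, search-q1 ≈ 300, video-q1 ≈ 100.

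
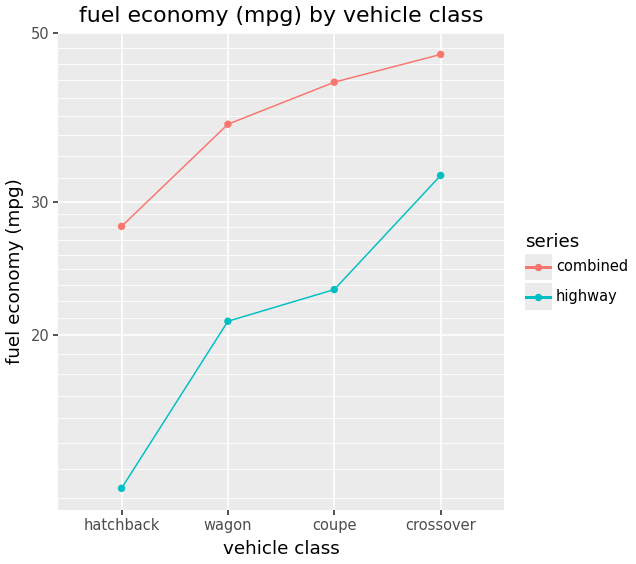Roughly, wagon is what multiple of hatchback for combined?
≈ 1.33×

wagon ≈ 40, hatchback ≈ 30; 40/30 ≈ 1.33.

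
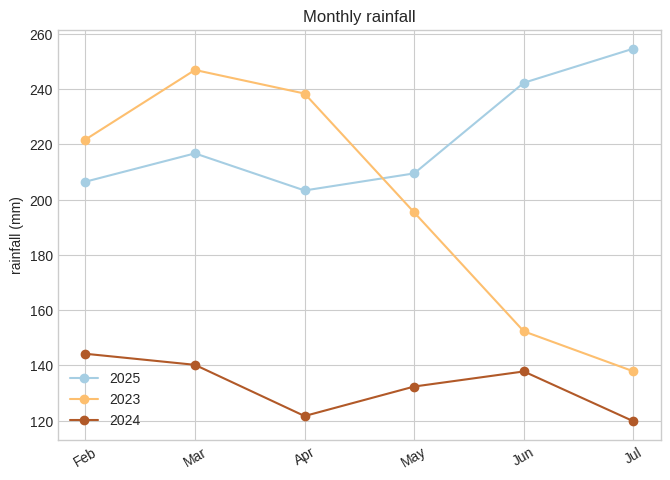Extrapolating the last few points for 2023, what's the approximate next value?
Last three: 200, 160, 140 → slope ≈ -30/step → next ≈ 110.

≈ 110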